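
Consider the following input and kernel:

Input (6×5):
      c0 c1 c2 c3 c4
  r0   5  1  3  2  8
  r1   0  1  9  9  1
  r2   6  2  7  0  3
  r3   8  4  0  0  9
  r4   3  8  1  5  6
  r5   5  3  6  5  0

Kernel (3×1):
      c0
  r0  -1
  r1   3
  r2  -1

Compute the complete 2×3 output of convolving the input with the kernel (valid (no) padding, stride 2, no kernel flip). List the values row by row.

-11 17 -8
15 -8 18

Output[0,0]: The receptive field on the input at this output position is [5 / 0 / 6]. Elementwise product with the kernel and sum: 5·-1 + 0·3 + 6·-1.
Output[0,1]: The receptive field on the input at this output position is [3 / 9 / 7]. Elementwise product with the kernel and sum: 3·-1 + 9·3 + 7·-1.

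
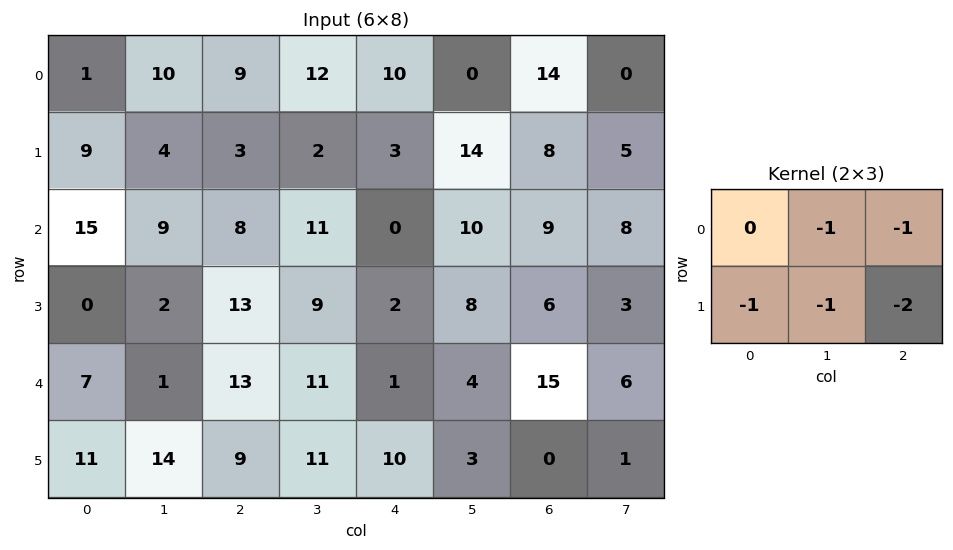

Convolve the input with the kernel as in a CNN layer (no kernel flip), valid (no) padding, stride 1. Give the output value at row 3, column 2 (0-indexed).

-37

The receptive field on the input at this output position is [13 9 2 / 13 11 1]. Elementwise product with the kernel and sum: 9·-1 + 2·-1 + 13·-1 + 11·-1 + 1·-2.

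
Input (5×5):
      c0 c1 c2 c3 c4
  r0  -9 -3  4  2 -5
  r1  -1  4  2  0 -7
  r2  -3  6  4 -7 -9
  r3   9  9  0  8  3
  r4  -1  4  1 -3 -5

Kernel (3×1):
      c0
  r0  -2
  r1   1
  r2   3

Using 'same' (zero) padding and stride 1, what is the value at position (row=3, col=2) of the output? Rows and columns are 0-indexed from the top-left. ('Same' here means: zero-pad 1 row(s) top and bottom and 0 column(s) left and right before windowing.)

-5

The receptive field on the zero-padded input at this output position is [4 / 0 / 1]. Elementwise product with the kernel and sum: 4·-2 + 0·1 + 1·3.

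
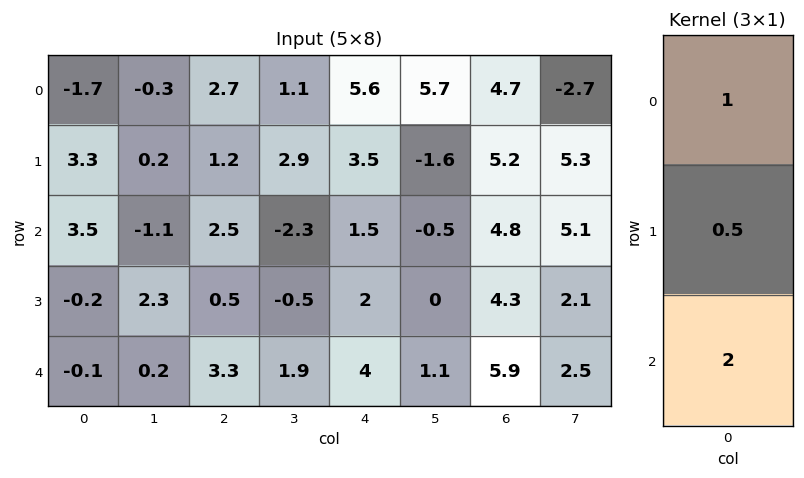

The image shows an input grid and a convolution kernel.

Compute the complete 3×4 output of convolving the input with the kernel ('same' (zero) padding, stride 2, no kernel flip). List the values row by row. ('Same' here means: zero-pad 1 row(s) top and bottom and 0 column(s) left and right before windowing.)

Output[0,0]: The receptive field on the zero-padded input at this output position is [0 / -1.7 / 3.3]. Elementwise product with the kernel and sum: 0·1 + -1.7·0.5 + 3.3·2.

5.75 3.75 9.8 12.75
4.65 3.45 8.25 16.2
-0.25 2.15 4 7.25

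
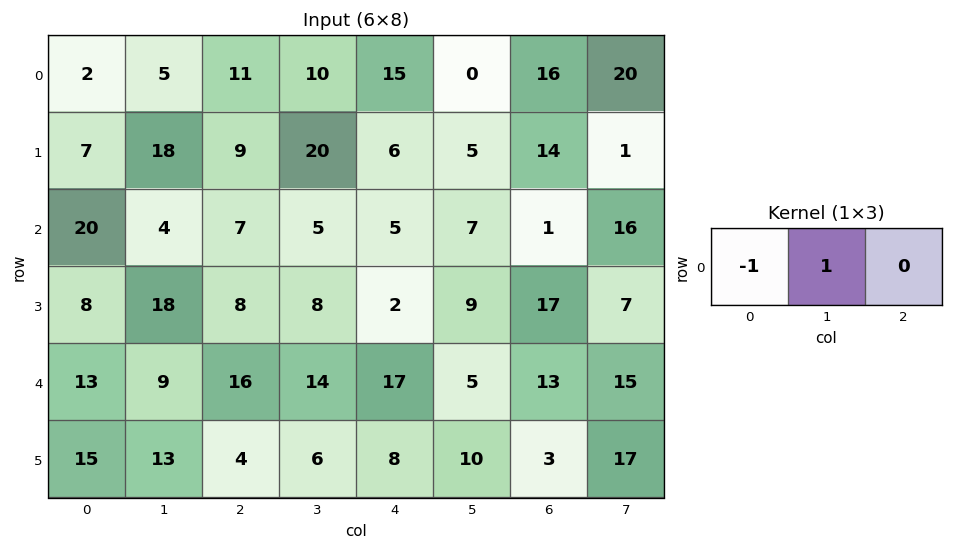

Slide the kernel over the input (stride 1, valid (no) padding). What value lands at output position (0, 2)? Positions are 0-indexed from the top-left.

The receptive field on the input at this output position is [11 10 15]. Elementwise product with the kernel and sum: 11·-1 + 10·1.

-1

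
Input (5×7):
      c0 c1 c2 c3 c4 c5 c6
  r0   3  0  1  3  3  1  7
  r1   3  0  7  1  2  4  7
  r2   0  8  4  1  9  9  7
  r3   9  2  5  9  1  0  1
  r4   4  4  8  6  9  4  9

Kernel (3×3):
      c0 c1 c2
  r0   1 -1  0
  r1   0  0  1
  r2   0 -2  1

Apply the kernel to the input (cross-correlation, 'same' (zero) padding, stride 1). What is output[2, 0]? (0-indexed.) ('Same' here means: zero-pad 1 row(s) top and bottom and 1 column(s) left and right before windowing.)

-11

The receptive field on the zero-padded input at this output position is [0 3 0 / 0 0 8 / 0 9 2]. Elementwise product with the kernel and sum: 0·1 + 3·-1 + 8·1 + 9·-2 + 2·1.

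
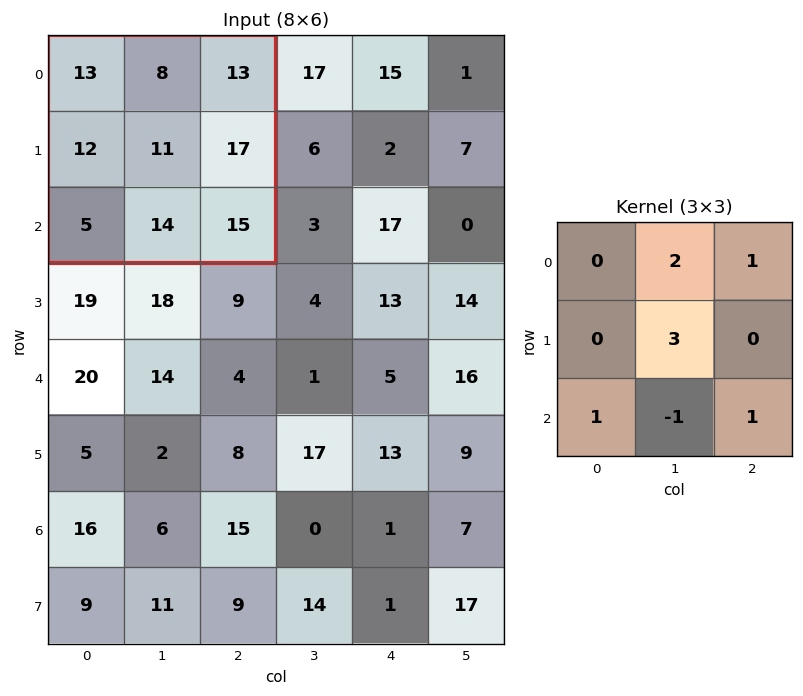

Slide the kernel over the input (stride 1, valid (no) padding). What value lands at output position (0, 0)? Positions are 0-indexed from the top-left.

68

The receptive field on the input at this output position is [13 8 13 / 12 11 17 / 5 14 15]. Elementwise product with the kernel and sum: 8·2 + 13·1 + 11·3 + 5·1 + 14·-1 + 15·1.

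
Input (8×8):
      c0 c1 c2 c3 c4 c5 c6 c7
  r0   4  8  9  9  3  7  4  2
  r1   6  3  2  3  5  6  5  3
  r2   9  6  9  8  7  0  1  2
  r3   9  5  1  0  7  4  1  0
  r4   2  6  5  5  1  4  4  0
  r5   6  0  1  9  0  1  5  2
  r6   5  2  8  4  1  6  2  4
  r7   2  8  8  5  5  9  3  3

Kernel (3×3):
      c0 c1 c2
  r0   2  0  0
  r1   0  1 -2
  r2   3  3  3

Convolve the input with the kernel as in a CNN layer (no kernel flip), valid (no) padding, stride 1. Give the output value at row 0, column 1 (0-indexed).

81

The receptive field on the input at this output position is [8 9 9 / 3 2 3 / 6 9 8]. Elementwise product with the kernel and sum: 8·2 + 2·1 + 3·-2 + 6·3 + 9·3 + 8·3.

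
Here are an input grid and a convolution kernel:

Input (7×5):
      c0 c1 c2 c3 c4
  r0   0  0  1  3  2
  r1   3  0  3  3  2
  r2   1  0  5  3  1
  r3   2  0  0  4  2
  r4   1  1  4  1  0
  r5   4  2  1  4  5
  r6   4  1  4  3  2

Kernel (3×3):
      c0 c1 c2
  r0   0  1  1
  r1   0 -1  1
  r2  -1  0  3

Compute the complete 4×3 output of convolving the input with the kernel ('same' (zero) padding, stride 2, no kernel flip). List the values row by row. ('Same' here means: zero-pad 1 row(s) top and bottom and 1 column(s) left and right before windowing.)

Output[0,0]: The receptive field on the zero-padded input at this output position is [0 0 0 / 0 0 0 / 0 3 0]. Elementwise product with the kernel and sum: 0·1 + 0·1 + 0·-1 + 0·1 + 0·-1 + 0·3.
Output[0,1]: The receptive field on the zero-padded input at this output position is [0 0 0 / 0 1 3 / 0 3 3]. Elementwise product with the kernel and sum: 0·1 + 0·1 + 1·-1 + 3·1 + 0·-1 + 3·3.

0 11 -5
2 16 -3
8 11 -2
3 4 3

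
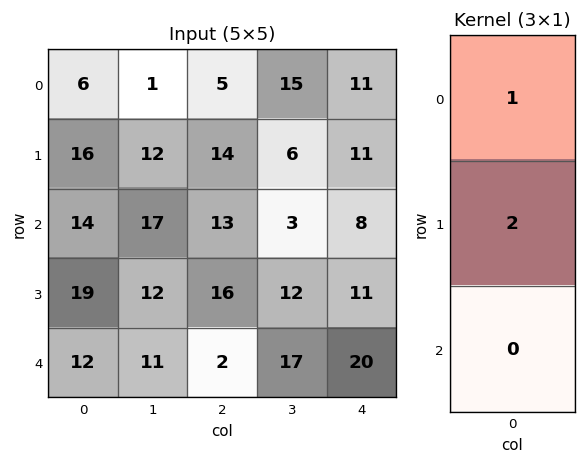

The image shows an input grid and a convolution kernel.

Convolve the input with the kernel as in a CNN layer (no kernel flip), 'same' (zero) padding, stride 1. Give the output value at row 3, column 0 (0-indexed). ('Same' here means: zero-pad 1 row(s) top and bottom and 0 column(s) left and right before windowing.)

The receptive field on the zero-padded input at this output position is [14 / 19 / 12]. Elementwise product with the kernel and sum: 14·1 + 19·2.

52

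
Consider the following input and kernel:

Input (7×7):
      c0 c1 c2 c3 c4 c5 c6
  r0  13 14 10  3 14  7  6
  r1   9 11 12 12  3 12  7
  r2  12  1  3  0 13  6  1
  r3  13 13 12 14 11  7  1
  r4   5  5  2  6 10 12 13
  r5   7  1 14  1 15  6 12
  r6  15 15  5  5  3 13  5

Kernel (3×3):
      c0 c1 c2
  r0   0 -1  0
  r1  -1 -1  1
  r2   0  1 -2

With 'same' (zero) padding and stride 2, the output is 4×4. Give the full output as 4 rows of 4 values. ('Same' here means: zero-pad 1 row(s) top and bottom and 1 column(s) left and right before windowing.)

Output[0,0]: The receptive field on the zero-padded input at this output position is [0 0 0 / 0 13 14 / 0 9 11]. Elementwise product with the kernel and sum: 0·-1 + 0·-1 + 13·-1 + 14·1 + 9·1 + 11·-2.
Output[0,1]: The receptive field on the zero-padded input at this output position is [0 0 0 / 14 10 3 / 11 12 12]. Elementwise product with the kernel and sum: 0·-1 + 14·-1 + 10·-1 + 3·1 + 12·1 + 12·-2.

-12 -33 -31 -6
-33 -32 -13 -13
-8 -1 -12 -14
-7 -29 -10 -30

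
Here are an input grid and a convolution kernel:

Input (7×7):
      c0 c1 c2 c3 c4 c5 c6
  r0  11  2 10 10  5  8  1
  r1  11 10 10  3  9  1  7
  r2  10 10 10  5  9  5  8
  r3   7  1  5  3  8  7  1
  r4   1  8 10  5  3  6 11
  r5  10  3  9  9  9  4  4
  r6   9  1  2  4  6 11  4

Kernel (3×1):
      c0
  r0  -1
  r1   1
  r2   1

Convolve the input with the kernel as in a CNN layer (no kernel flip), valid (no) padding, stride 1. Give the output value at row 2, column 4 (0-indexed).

The receptive field on the input at this output position is [9 / 8 / 3]. Elementwise product with the kernel and sum: 9·-1 + 8·1 + 3·1.

2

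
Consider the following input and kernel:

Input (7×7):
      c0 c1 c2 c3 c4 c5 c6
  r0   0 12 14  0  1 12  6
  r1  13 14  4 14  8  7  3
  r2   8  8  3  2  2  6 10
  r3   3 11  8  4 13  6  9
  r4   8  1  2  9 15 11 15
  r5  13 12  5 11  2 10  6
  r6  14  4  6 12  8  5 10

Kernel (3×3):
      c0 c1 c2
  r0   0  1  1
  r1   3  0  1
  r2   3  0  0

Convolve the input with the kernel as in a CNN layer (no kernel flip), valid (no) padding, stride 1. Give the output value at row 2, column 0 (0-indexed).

The receptive field on the input at this output position is [8 8 3 / 3 11 8 / 8 1 2]. Elementwise product with the kernel and sum: 8·1 + 3·1 + 3·3 + 8·1 + 8·3.

52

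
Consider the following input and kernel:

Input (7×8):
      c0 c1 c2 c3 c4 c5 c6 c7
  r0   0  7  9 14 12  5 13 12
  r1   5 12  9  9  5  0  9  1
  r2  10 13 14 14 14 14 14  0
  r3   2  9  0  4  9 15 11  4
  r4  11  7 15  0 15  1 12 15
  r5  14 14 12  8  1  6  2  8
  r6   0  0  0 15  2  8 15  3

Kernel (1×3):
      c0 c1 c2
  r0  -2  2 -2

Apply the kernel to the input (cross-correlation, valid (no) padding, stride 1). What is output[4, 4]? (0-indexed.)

-52

The receptive field on the input at this output position is [15 1 12]. Elementwise product with the kernel and sum: 15·-2 + 1·2 + 12·-2.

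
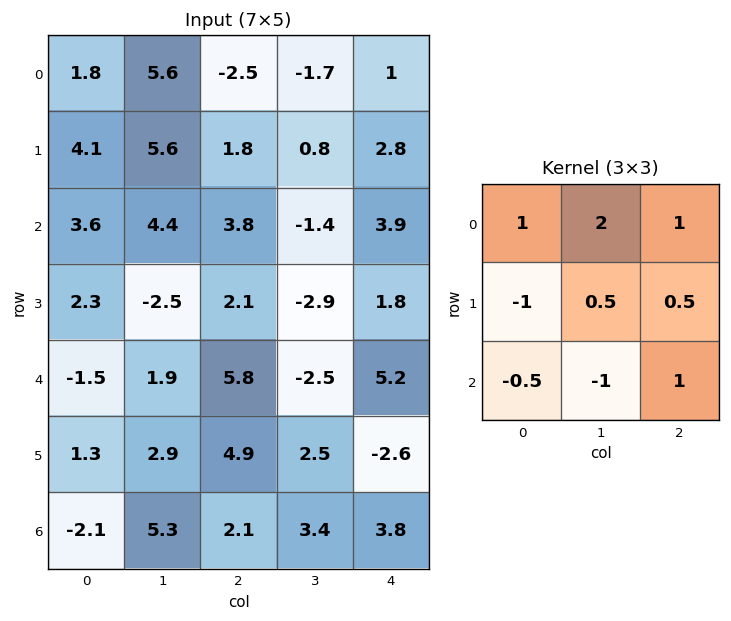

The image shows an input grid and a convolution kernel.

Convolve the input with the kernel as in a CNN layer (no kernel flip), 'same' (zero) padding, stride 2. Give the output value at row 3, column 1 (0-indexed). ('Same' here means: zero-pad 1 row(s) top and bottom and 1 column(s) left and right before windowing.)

The receptive field on the zero-padded input at this output position is [2.9 4.9 2.5 / 5.3 2.1 3.4 / 0 0 0]. Elementwise product with the kernel and sum: 2.9·1 + 4.9·2 + 2.5·1 + 5.3·-1 + 2.1·0.5 + 3.4·0.5 + 0·-0.5 + 0·-1 + 0·1.

12.65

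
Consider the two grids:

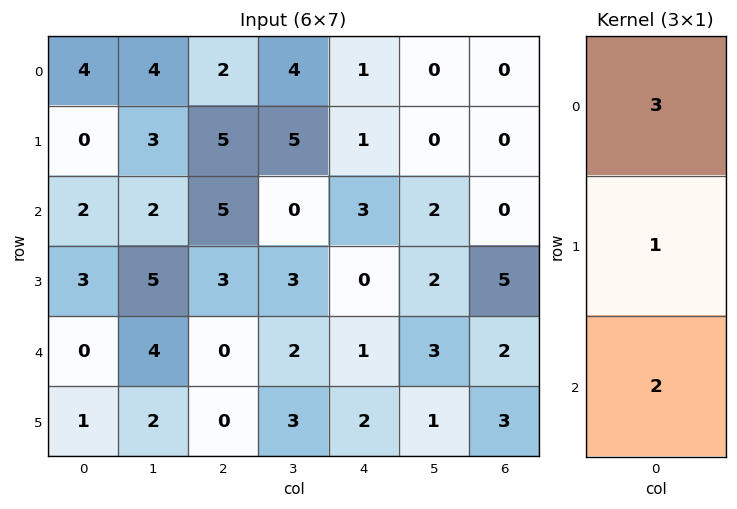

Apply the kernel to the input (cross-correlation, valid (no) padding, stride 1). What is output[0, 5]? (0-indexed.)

The receptive field on the input at this output position is [0 / 0 / 2]. Elementwise product with the kernel and sum: 0·3 + 0·1 + 2·2.

4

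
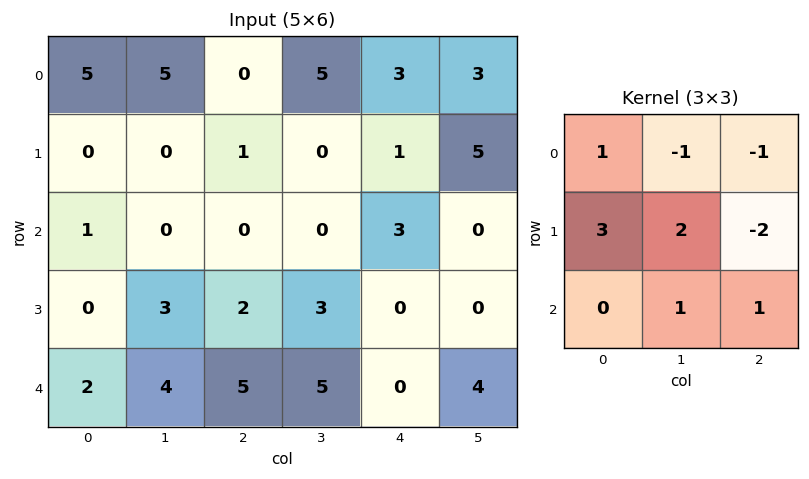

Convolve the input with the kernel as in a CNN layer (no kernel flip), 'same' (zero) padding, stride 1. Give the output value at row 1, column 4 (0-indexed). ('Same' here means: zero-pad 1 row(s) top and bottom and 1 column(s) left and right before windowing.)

-6

The receptive field on the zero-padded input at this output position is [5 3 3 / 0 1 5 / 0 3 0]. Elementwise product with the kernel and sum: 5·1 + 3·-1 + 3·-1 + 0·3 + 1·2 + 5·-2 + 3·1 + 0·1.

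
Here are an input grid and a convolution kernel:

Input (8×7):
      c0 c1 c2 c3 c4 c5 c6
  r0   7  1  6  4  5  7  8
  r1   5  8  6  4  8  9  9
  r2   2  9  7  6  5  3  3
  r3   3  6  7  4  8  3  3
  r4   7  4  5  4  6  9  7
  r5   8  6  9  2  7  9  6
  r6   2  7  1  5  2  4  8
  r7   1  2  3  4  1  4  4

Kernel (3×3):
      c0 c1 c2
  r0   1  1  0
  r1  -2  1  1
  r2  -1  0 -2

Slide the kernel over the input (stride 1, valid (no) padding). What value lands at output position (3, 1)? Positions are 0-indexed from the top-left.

4

The receptive field on the input at this output position is [6 7 4 / 4 5 4 / 6 9 2]. Elementwise product with the kernel and sum: 6·1 + 7·1 + 4·-2 + 5·1 + 4·1 + 6·-1 + 2·-2.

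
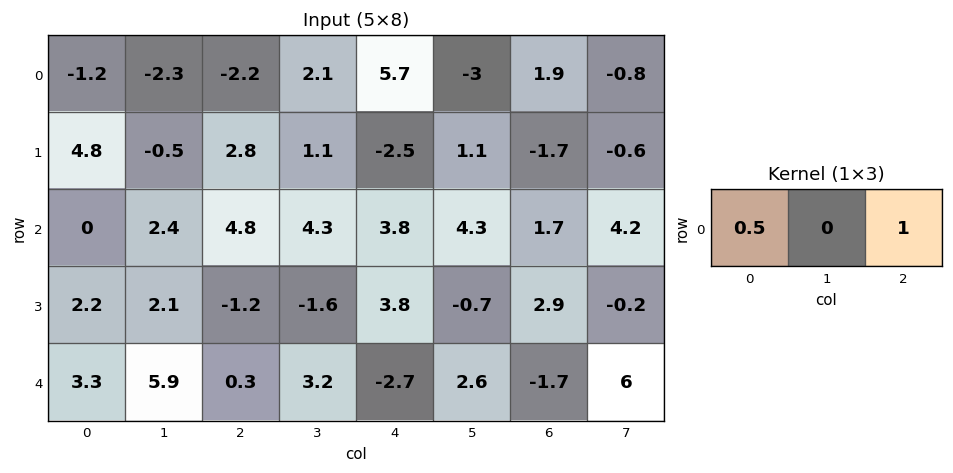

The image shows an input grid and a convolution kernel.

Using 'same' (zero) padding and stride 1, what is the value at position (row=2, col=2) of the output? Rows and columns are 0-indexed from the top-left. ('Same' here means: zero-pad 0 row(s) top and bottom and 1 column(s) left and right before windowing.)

The receptive field on the zero-padded input at this output position is [2.4 4.8 4.3]. Elementwise product with the kernel and sum: 2.4·0.5 + 4.3·1.

5.5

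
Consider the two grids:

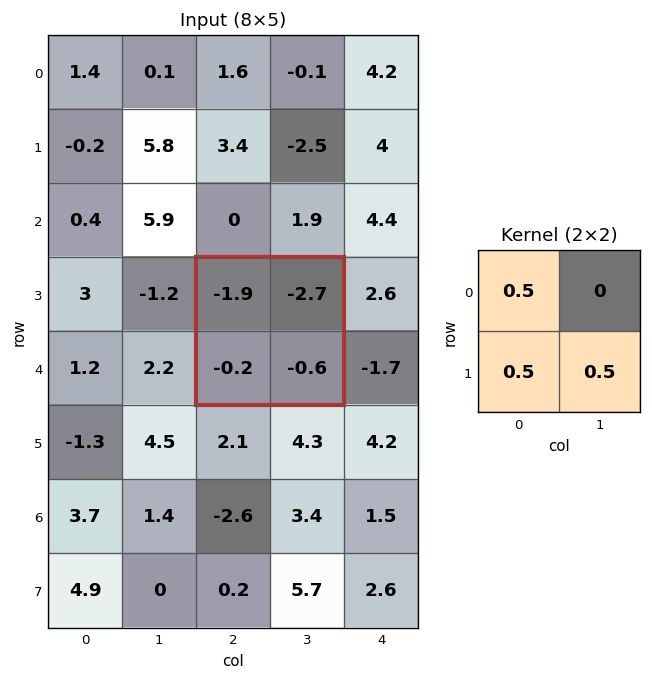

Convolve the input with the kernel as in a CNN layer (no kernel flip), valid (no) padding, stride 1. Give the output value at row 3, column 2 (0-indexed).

The receptive field on the input at this output position is [-1.9 -2.7 / -0.2 -0.6]. Elementwise product with the kernel and sum: -1.9·0.5 + -0.2·0.5 + -0.6·0.5.

-1.35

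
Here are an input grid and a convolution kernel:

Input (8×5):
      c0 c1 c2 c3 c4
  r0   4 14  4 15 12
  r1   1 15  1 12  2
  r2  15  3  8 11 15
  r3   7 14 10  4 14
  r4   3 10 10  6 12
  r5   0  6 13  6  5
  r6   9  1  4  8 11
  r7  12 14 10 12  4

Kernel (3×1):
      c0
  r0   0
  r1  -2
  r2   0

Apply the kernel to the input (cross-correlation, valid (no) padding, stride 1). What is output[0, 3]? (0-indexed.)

The receptive field on the input at this output position is [15 / 12 / 11]. Elementwise product with the kernel and sum: 12·-2.

-24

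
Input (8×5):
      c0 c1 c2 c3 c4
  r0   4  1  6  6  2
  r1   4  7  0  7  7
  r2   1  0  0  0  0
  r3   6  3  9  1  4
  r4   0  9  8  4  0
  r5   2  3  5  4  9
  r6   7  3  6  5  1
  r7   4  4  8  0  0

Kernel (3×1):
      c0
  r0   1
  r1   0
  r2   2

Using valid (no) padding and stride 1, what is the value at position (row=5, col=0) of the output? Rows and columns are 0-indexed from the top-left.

The receptive field on the input at this output position is [2 / 7 / 4]. Elementwise product with the kernel and sum: 2·1 + 4·2.

10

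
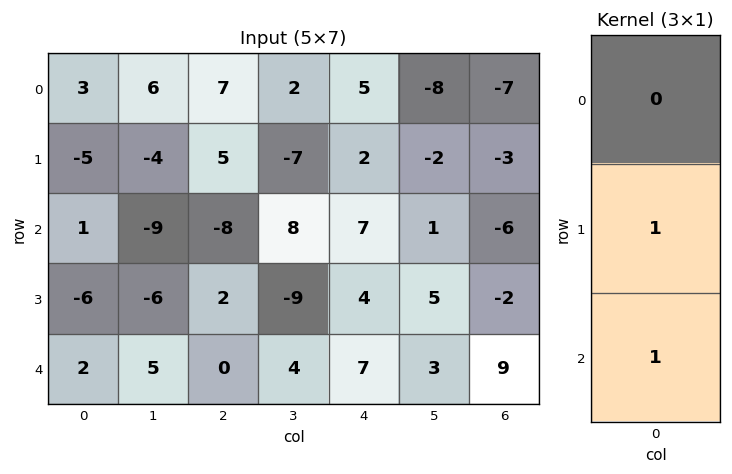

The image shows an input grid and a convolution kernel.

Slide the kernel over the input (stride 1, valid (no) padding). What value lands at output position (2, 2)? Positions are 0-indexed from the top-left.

The receptive field on the input at this output position is [-8 / 2 / 0]. Elementwise product with the kernel and sum: 2·1 + 0·1.

2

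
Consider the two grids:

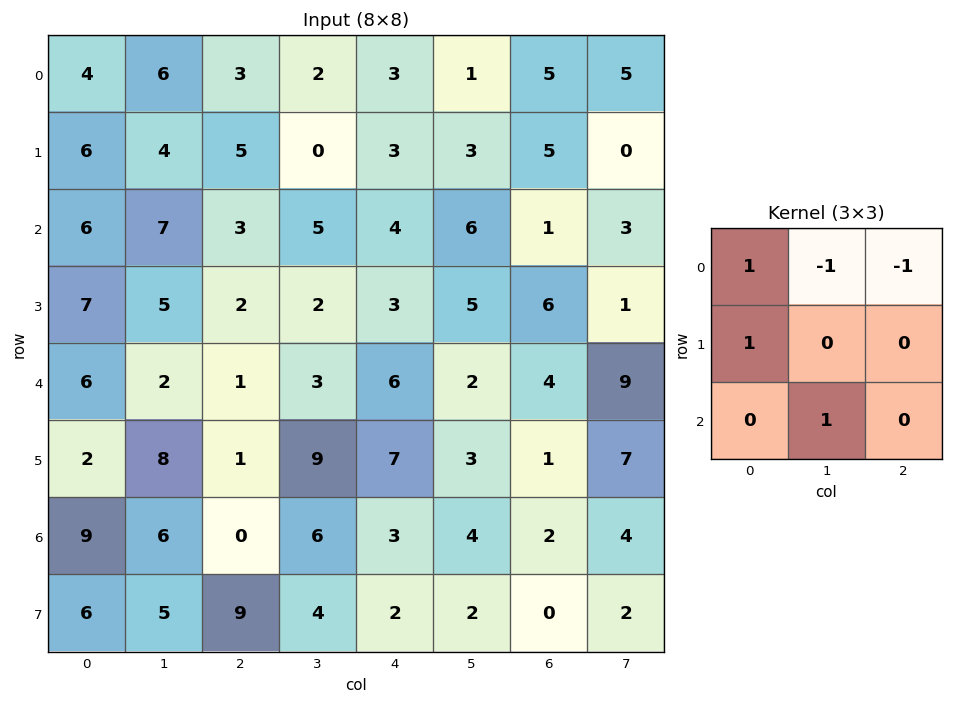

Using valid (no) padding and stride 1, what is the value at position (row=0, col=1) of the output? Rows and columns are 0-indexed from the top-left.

The receptive field on the input at this output position is [6 3 2 / 4 5 0 / 7 3 5]. Elementwise product with the kernel and sum: 6·1 + 3·-1 + 2·-1 + 4·1 + 3·1.

8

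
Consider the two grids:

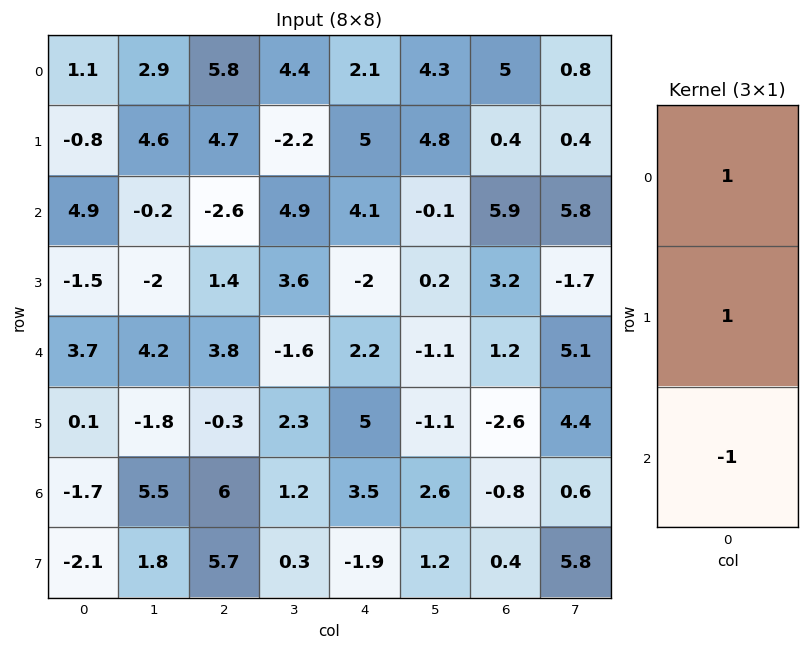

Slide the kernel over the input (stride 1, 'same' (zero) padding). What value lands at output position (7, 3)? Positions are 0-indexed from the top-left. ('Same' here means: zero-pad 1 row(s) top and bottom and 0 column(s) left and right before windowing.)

1.5

The receptive field on the zero-padded input at this output position is [1.2 / 0.3 / 0]. Elementwise product with the kernel and sum: 1.2·1 + 0.3·1 + 0·-1.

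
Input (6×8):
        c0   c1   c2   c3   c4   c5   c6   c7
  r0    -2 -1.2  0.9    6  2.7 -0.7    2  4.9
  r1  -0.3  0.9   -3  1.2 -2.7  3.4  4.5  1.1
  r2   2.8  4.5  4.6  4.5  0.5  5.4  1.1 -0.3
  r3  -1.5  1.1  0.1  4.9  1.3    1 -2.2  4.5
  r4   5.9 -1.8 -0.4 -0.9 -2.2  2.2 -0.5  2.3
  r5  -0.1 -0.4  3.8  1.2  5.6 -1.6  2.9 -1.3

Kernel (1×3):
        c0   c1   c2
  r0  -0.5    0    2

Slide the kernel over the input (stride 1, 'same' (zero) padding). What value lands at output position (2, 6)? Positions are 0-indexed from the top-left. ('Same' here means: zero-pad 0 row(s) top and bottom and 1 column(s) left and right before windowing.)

The receptive field on the zero-padded input at this output position is [5.4 1.1 -0.3]. Elementwise product with the kernel and sum: 5.4·-0.5 + -0.3·2.

-3.3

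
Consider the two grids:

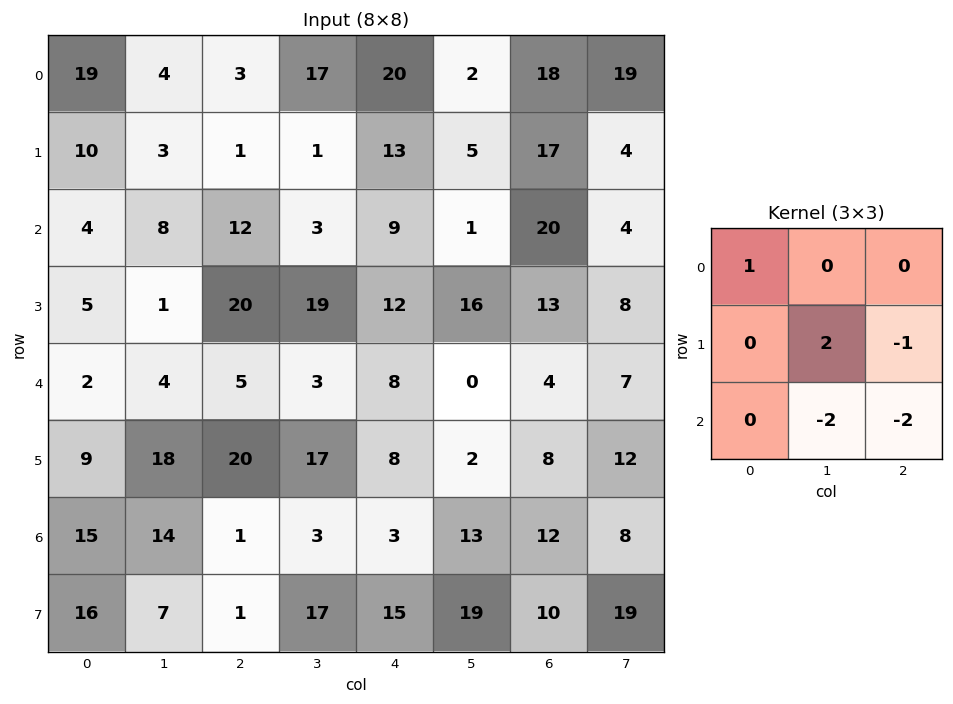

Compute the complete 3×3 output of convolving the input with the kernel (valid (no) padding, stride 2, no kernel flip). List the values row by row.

-16 -32 -29
-32 16 20
-12 19 -46

Output[0,0]: The receptive field on the input at this output position is [19 4 3 / 10 3 1 / 4 8 12]. Elementwise product with the kernel and sum: 19·1 + 3·2 + 1·-1 + 8·-2 + 12·-2.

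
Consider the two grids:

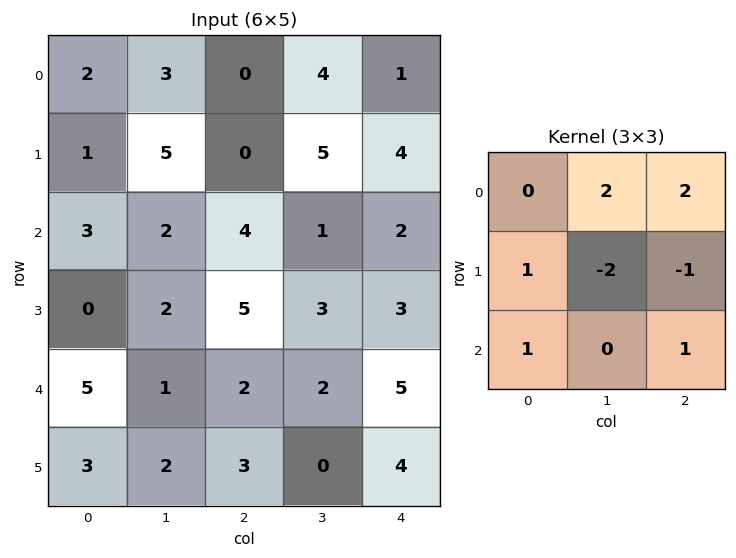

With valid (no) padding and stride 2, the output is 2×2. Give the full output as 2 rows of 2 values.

4 2
10 9

Output[0,0]: The receptive field on the input at this output position is [2 3 0 / 1 5 0 / 3 2 4]. Elementwise product with the kernel and sum: 3·2 + 0·2 + 1·1 + 5·-2 + 0·-1 + 3·1 + 4·1.
Output[0,1]: The receptive field on the input at this output position is [0 4 1 / 0 5 4 / 4 1 2]. Elementwise product with the kernel and sum: 4·2 + 1·2 + 0·1 + 5·-2 + 4·-1 + 4·1 + 2·1.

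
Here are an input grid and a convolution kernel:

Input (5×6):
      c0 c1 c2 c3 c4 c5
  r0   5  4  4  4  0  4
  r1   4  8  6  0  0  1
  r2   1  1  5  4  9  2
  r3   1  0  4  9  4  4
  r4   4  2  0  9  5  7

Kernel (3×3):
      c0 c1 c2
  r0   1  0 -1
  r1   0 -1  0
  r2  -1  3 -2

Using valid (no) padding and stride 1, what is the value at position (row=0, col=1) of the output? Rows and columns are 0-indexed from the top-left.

0

The receptive field on the input at this output position is [4 4 4 / 8 6 0 / 1 5 4]. Elementwise product with the kernel and sum: 4·1 + 4·-1 + 6·-1 + 1·-1 + 5·3 + 4·-2.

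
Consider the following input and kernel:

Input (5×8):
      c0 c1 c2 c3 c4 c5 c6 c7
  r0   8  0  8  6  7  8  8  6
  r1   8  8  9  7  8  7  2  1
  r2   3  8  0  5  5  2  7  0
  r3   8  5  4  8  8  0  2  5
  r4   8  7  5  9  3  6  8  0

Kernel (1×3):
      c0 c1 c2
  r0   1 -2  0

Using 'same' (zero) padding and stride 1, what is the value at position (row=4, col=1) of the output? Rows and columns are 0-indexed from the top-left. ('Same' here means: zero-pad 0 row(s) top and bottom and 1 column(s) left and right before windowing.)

The receptive field on the zero-padded input at this output position is [8 7 5]. Elementwise product with the kernel and sum: 8·1 + 7·-2.

-6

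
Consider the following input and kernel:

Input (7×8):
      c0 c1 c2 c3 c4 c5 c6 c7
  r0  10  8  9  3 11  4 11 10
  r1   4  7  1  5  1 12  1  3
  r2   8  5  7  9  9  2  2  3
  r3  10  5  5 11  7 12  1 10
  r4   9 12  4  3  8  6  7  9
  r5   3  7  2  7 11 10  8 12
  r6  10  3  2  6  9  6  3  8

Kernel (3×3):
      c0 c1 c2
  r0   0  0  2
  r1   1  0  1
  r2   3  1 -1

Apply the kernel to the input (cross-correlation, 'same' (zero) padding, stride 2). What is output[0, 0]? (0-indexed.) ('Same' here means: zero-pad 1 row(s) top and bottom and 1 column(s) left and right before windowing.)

The receptive field on the zero-padded input at this output position is [0 0 0 / 0 10 8 / 0 4 7]. Elementwise product with the kernel and sum: 0·2 + 0·1 + 8·1 + 0·3 + 4·1 + 7·-1.

5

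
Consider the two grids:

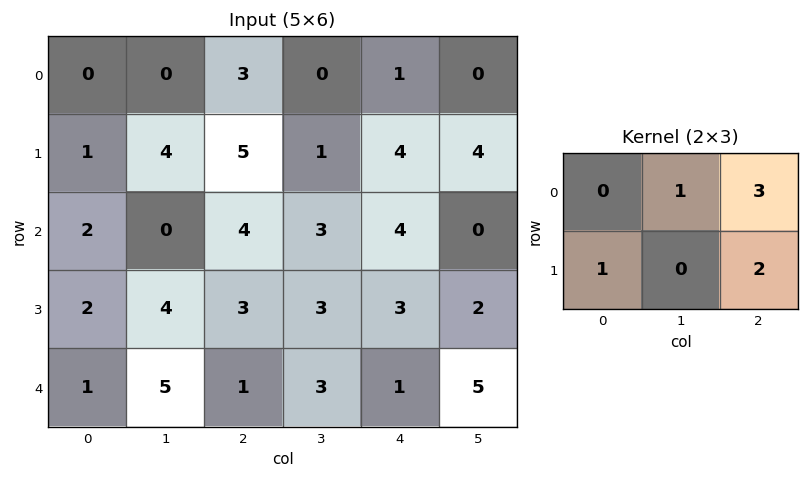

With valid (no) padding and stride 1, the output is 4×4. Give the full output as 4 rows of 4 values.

20 9 16 10
29 14 25 19
20 23 24 11
16 23 15 22

Output[0,0]: The receptive field on the input at this output position is [0 0 3 / 1 4 5]. Elementwise product with the kernel and sum: 0·1 + 3·3 + 1·1 + 5·2.
Output[0,1]: The receptive field on the input at this output position is [0 3 0 / 4 5 1]. Elementwise product with the kernel and sum: 3·1 + 0·3 + 4·1 + 1·2.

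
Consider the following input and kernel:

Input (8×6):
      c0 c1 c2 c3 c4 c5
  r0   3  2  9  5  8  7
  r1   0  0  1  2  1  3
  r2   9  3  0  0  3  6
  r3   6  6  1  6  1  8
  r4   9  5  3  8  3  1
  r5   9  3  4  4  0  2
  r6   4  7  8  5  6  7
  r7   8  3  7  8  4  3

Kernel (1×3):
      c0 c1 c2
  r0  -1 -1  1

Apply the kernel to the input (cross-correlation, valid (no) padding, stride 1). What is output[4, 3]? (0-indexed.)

The receptive field on the input at this output position is [8 3 1]. Elementwise product with the kernel and sum: 8·-1 + 3·-1 + 1·1.

-10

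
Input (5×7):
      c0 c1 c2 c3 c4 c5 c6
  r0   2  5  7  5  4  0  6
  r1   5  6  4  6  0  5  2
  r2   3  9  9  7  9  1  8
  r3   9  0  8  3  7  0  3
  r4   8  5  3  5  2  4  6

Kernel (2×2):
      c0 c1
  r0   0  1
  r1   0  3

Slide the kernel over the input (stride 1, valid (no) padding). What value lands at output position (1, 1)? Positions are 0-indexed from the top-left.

31

The receptive field on the input at this output position is [6 4 / 9 9]. Elementwise product with the kernel and sum: 4·1 + 9·3.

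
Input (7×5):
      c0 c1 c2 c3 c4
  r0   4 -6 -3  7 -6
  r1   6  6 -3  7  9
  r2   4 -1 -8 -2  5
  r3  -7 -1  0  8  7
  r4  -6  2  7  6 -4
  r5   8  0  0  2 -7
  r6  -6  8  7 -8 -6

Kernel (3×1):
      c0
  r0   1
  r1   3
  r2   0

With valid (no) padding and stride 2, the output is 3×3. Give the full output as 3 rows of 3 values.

22 -12 21
-17 -8 26
18 7 -25

Output[0,0]: The receptive field on the input at this output position is [4 / 6 / 4]. Elementwise product with the kernel and sum: 4·1 + 6·3.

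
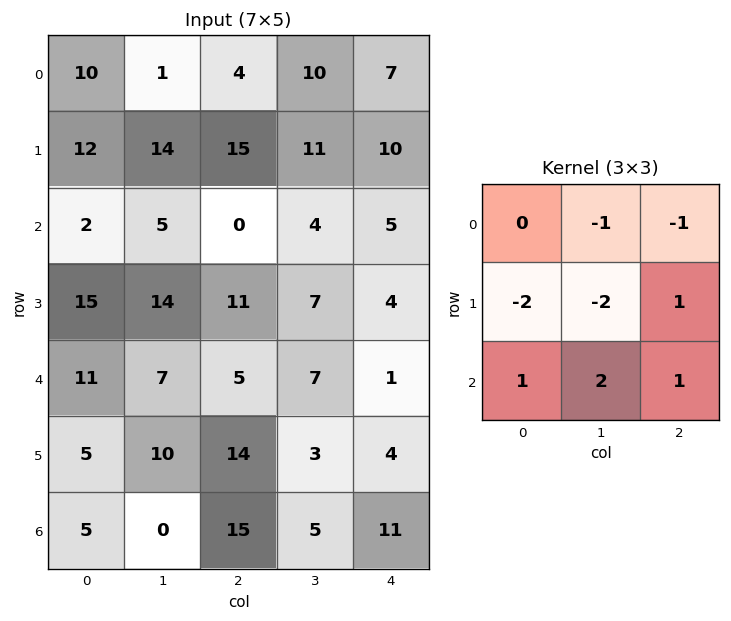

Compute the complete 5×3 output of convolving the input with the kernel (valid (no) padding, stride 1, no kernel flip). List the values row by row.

-30 -52 -46
11 11 5
-22 -23 -21
-17 6 -10
-8 -22 -2

Output[0,0]: The receptive field on the input at this output position is [10 1 4 / 12 14 15 / 2 5 0]. Elementwise product with the kernel and sum: 1·-1 + 4·-1 + 12·-2 + 14·-2 + 15·1 + 2·1 + 5·2 + 0·1.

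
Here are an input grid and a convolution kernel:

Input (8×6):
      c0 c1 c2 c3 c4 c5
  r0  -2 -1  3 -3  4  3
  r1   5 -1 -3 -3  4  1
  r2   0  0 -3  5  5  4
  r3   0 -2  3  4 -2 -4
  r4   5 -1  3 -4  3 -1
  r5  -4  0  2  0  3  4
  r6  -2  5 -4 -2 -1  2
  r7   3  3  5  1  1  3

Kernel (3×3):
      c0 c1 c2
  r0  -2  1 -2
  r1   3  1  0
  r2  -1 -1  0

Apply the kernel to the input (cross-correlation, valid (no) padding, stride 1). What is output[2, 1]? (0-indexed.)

-18

The receptive field on the input at this output position is [0 -3 5 / -2 3 4 / -1 3 -4]. Elementwise product with the kernel and sum: 0·-2 + -3·1 + 5·-2 + -2·3 + 3·1 + -1·-1 + 3·-1.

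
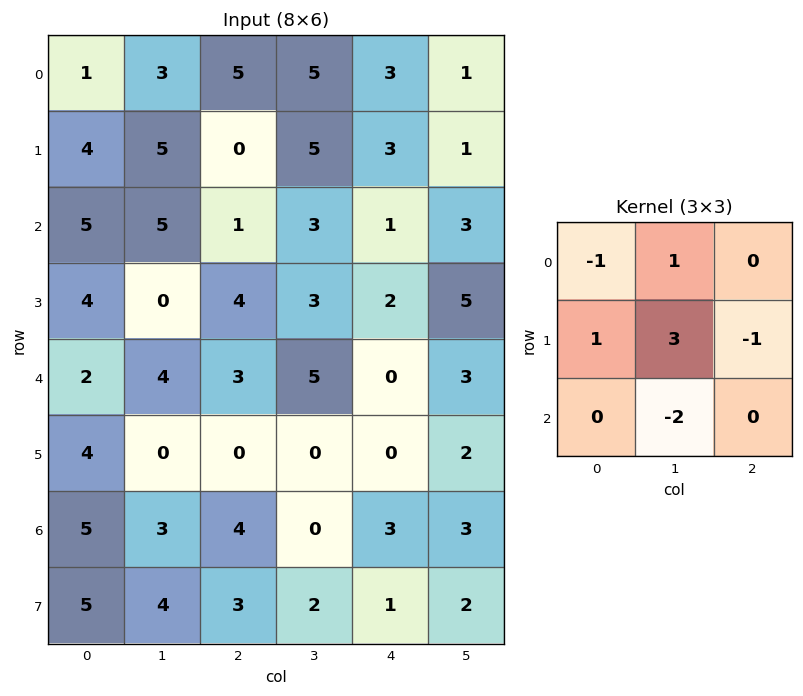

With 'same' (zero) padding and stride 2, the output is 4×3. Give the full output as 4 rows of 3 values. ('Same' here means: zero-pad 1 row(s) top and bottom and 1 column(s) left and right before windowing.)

-8 13 7
6 -8 -3
-2 12 1
6 9 4

Output[0,0]: The receptive field on the zero-padded input at this output position is [0 0 0 / 0 1 3 / 0 4 5]. Elementwise product with the kernel and sum: 0·-1 + 0·1 + 0·1 + 1·3 + 3·-1 + 4·-2.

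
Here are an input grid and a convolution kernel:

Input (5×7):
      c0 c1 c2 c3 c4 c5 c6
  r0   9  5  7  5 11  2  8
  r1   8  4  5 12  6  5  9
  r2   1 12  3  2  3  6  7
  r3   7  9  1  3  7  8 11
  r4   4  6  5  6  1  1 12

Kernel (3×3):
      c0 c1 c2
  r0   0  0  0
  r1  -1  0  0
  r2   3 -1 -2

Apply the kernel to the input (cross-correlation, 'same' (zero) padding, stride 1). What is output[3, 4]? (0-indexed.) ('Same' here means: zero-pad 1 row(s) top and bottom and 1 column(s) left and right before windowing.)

12

The receptive field on the zero-padded input at this output position is [2 3 6 / 3 7 8 / 6 1 1]. Elementwise product with the kernel and sum: 3·-1 + 6·3 + 1·-1 + 1·-2.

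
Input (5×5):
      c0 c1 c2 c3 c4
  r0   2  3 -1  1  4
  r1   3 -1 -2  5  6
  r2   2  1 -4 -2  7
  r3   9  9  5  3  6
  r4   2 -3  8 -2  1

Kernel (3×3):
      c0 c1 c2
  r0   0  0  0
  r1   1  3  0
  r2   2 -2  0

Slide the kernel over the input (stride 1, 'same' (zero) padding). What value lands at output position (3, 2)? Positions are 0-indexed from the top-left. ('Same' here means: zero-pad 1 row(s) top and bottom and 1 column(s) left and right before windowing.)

2

The receptive field on the zero-padded input at this output position is [1 -4 -2 / 9 5 3 / -3 8 -2]. Elementwise product with the kernel and sum: 9·1 + 5·3 + -3·2 + 8·-2.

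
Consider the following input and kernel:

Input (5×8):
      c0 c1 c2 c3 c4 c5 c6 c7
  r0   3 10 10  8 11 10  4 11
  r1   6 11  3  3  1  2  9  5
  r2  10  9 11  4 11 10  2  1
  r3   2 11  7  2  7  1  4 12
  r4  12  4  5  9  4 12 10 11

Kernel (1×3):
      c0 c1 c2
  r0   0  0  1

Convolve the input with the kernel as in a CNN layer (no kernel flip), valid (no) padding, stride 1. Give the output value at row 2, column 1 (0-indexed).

The receptive field on the input at this output position is [9 11 4]. Elementwise product with the kernel and sum: 4·1.

4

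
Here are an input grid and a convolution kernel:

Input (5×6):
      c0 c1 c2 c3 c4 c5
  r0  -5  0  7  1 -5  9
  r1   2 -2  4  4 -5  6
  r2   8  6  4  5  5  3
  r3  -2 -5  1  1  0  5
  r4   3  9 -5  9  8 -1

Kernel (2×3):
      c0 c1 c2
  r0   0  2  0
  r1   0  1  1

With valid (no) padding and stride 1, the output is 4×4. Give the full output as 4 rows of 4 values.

Output[0,0]: The receptive field on the input at this output position is [-5 0 7 / 2 -2 4]. Elementwise product with the kernel and sum: 0·2 + -2·1 + 4·1.

2 22 1 -9
6 17 18 -2
8 10 11 15
-6 6 19 7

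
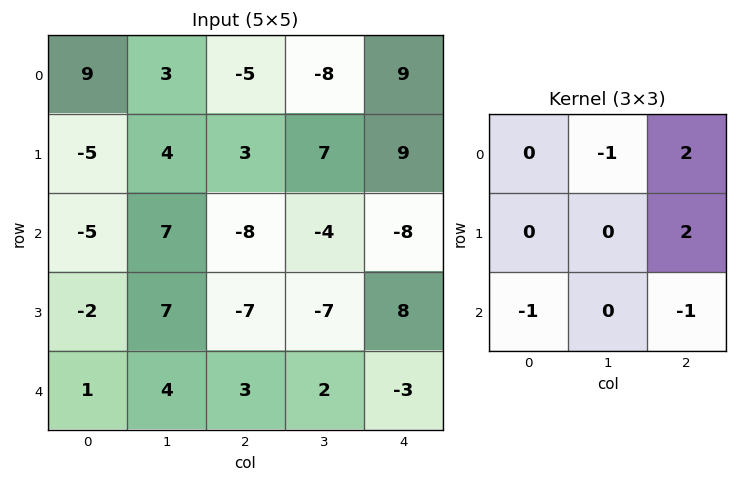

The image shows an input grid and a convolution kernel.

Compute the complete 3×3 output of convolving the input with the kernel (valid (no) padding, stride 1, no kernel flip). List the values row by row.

Output[0,0]: The receptive field on the input at this output position is [9 3 -5 / -5 4 3 / -5 7 -8]. Elementwise product with the kernel and sum: 3·-1 + -5·2 + 3·2 + -5·-1 + -8·-1.

6 0 60
-5 3 -6
-41 -20 4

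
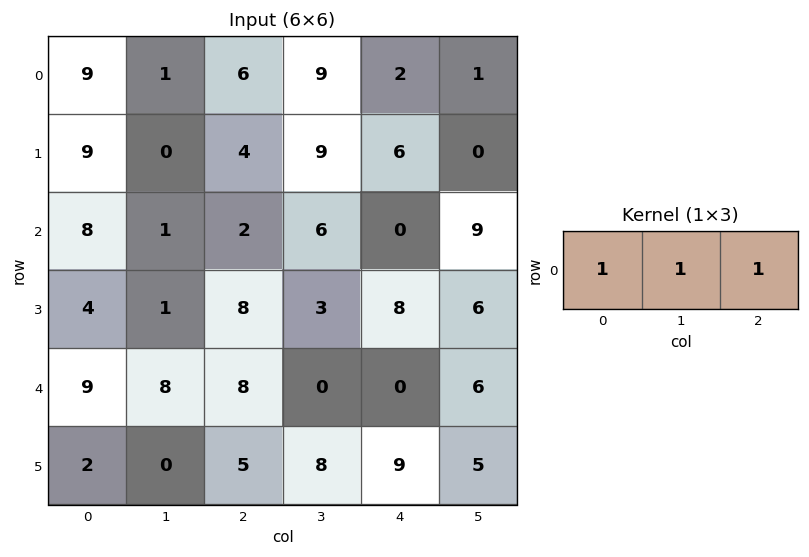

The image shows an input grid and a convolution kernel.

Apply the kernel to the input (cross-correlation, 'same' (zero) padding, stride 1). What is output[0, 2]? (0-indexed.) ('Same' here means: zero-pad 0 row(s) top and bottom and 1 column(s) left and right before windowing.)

16

The receptive field on the zero-padded input at this output position is [1 6 9]. Elementwise product with the kernel and sum: 1·1 + 6·1 + 9·1.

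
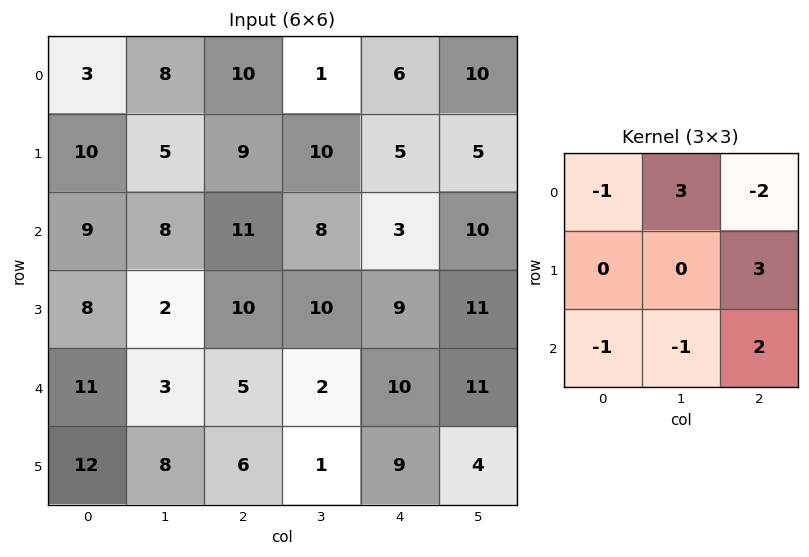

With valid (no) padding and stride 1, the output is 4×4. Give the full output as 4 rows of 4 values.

33 47 -17 21
30 34 18 28
19 35 47 24
-15 2 43 26

Output[0,0]: The receptive field on the input at this output position is [3 8 10 / 10 5 9 / 9 8 11]. Elementwise product with the kernel and sum: 3·-1 + 8·3 + 10·-2 + 9·3 + 9·-1 + 8·-1 + 11·2.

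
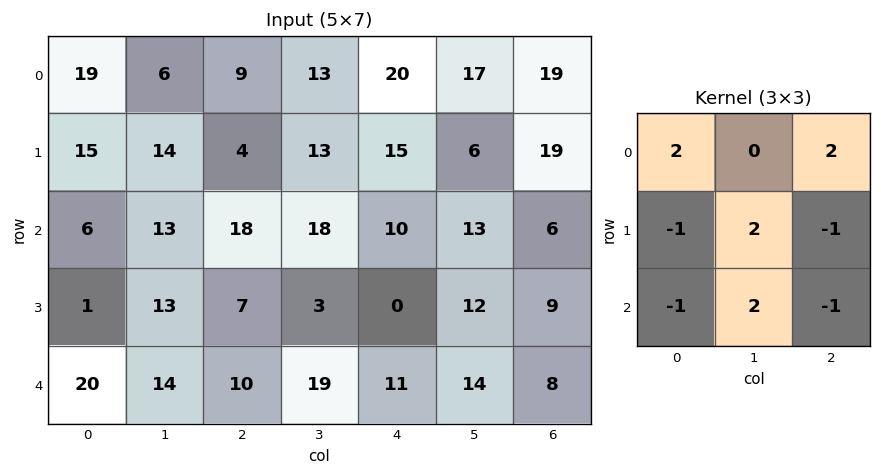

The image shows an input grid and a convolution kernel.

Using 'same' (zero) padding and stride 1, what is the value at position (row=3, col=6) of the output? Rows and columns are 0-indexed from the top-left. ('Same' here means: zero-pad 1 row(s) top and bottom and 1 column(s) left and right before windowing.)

The receptive field on the zero-padded input at this output position is [13 6 0 / 12 9 0 / 14 8 0]. Elementwise product with the kernel and sum: 13·2 + 0·2 + 12·-1 + 9·2 + 0·-1 + 14·-1 + 8·2 + 0·-1.

34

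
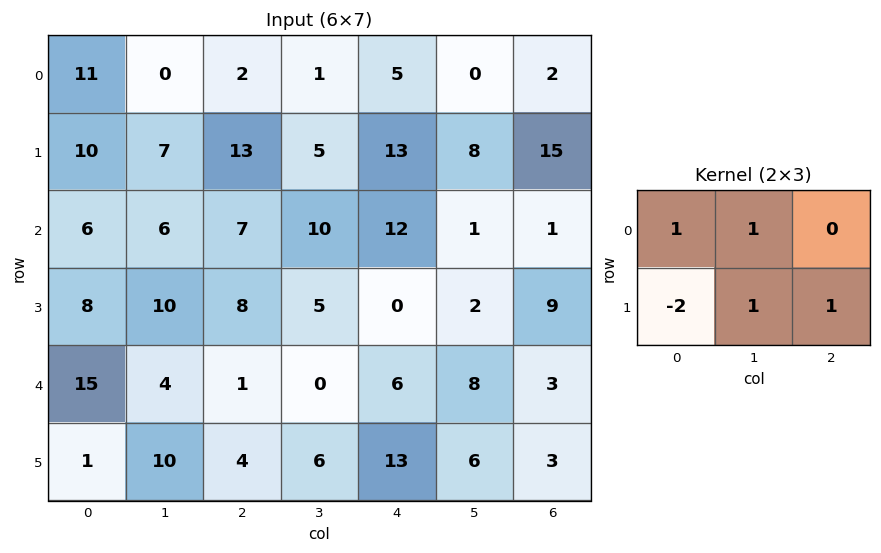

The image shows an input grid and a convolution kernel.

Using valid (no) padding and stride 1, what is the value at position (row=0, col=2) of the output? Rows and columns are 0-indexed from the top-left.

-5

The receptive field on the input at this output position is [2 1 5 / 13 5 13]. Elementwise product with the kernel and sum: 2·1 + 1·1 + 13·-2 + 5·1 + 13·1.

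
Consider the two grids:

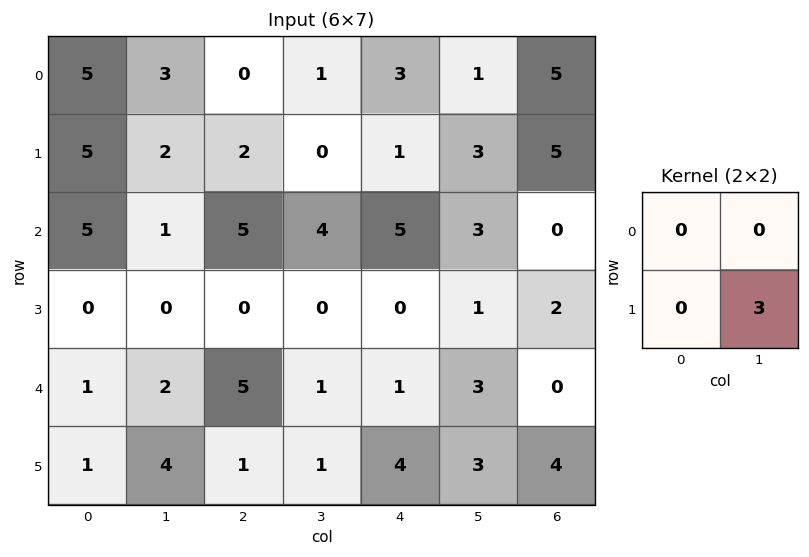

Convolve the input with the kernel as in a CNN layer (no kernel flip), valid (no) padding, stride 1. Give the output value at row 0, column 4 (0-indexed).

The receptive field on the input at this output position is [3 1 / 1 3]. Elementwise product with the kernel and sum: 3·3.

9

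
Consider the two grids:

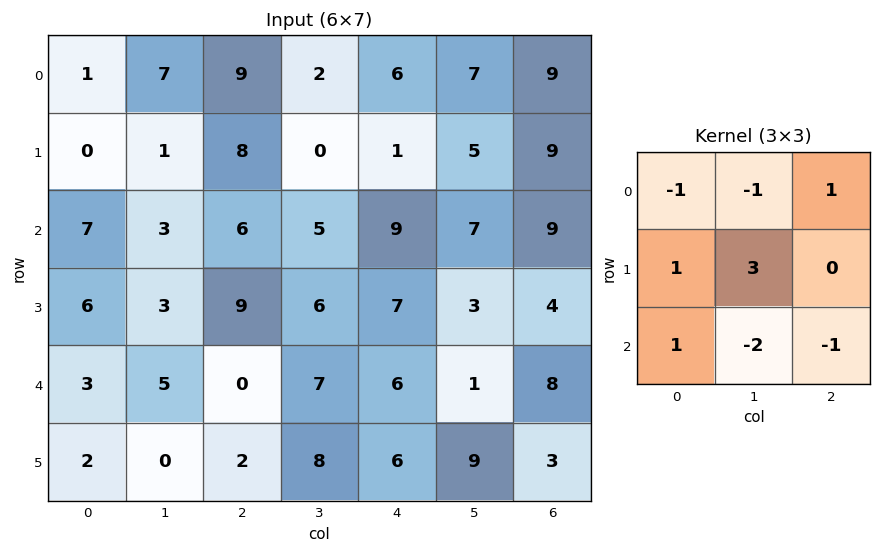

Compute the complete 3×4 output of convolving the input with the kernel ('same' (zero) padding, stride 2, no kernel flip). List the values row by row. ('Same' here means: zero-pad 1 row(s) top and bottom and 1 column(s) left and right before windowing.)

Output[0,0]: The receptive field on the zero-padded input at this output position is [0 0 0 / 0 1 7 / 0 0 1]. Elementwise product with the kernel and sum: 0·-1 + 0·-1 + 0·1 + 0·1 + 1·3 + 0·1 + 0·-2 + 1·-1.
Output[0,1]: The receptive field on the zero-padded input at this output position is [0 0 0 / 7 9 2 / 1 8 0]. Elementwise product with the kernel and sum: 0·-1 + 0·-1 + 0·1 + 7·1 + 9·3 + 1·1 + 8·-2 + 0·-1.

2 19 13 21
7 -9 25 15
2 -13 2 21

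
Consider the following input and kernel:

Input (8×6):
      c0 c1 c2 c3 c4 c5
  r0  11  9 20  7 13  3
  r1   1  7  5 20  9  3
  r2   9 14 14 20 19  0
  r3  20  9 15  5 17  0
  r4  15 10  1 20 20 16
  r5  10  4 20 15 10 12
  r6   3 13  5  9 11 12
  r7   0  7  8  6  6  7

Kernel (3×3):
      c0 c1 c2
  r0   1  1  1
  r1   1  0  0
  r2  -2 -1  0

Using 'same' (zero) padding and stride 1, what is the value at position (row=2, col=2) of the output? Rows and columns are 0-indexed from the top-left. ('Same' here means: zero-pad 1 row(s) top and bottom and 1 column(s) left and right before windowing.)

The receptive field on the zero-padded input at this output position is [7 5 20 / 14 14 20 / 9 15 5]. Elementwise product with the kernel and sum: 7·1 + 5·1 + 20·1 + 14·1 + 9·-2 + 15·-1.

13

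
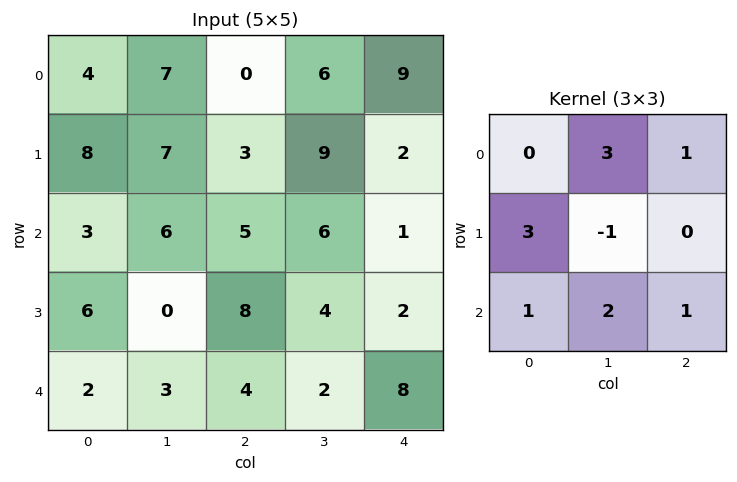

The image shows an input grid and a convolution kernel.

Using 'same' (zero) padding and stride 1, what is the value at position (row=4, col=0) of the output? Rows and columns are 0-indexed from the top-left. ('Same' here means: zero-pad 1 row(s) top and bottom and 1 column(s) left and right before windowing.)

16

The receptive field on the zero-padded input at this output position is [0 6 0 / 0 2 3 / 0 0 0]. Elementwise product with the kernel and sum: 6·3 + 0·1 + 0·3 + 2·-1 + 0·1 + 0·2 + 0·1.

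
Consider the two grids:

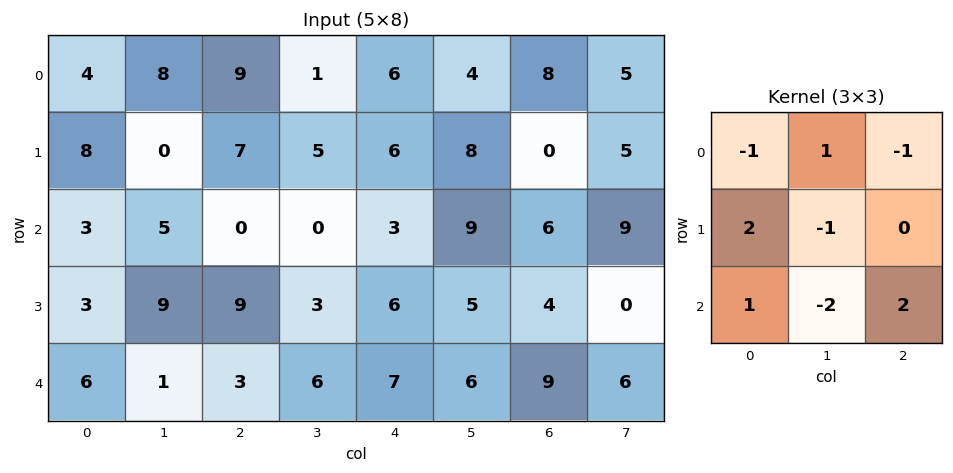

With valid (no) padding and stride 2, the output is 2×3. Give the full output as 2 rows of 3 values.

4 1 -9
9 17 20

Output[0,0]: The receptive field on the input at this output position is [4 8 9 / 8 0 7 / 3 5 0]. Elementwise product with the kernel and sum: 4·-1 + 8·1 + 9·-1 + 8·2 + 0·-1 + 3·1 + 5·-2 + 0·2.
Output[0,1]: The receptive field on the input at this output position is [9 1 6 / 7 5 6 / 0 0 3]. Elementwise product with the kernel and sum: 9·-1 + 1·1 + 6·-1 + 7·2 + 5·-1 + 0·1 + 0·-2 + 3·2.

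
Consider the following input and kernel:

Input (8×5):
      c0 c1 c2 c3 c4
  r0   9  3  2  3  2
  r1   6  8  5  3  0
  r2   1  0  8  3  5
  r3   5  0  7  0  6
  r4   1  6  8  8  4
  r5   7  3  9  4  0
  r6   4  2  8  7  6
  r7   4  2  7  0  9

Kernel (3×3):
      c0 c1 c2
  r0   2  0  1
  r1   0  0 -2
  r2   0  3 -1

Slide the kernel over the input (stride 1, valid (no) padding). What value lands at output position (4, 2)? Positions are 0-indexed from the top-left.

The receptive field on the input at this output position is [8 8 4 / 9 4 0 / 8 7 6]. Elementwise product with the kernel and sum: 8·2 + 4·1 + 0·-2 + 7·3 + 6·-1.

35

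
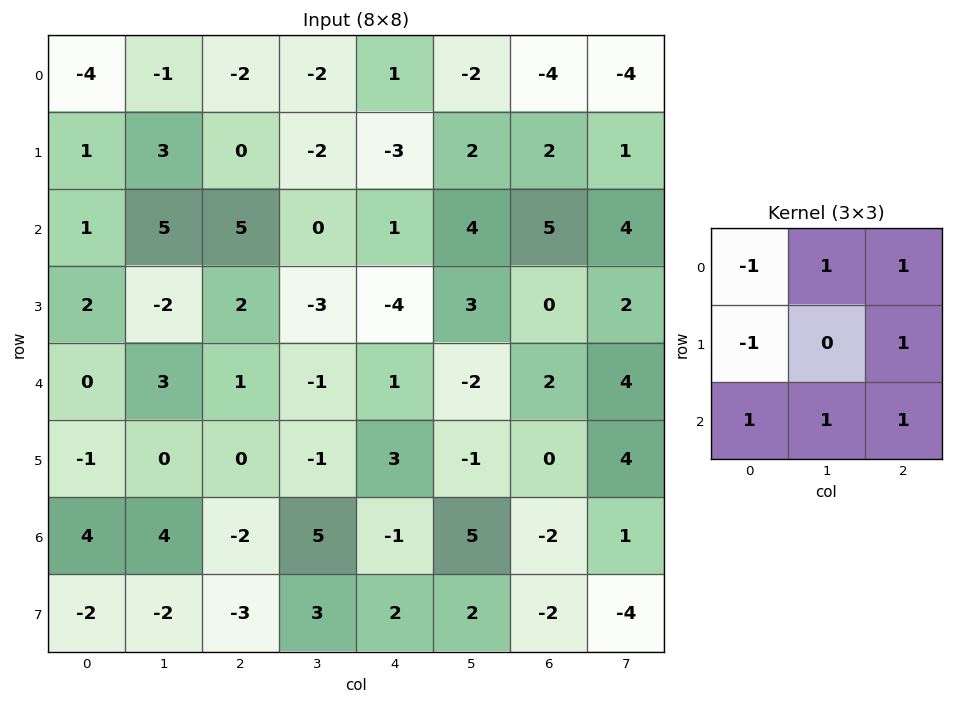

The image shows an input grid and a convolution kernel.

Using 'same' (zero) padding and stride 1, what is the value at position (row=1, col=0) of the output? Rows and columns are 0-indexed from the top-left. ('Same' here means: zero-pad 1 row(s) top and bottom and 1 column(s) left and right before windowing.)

The receptive field on the zero-padded input at this output position is [0 -4 -1 / 0 1 3 / 0 1 5]. Elementwise product with the kernel and sum: 0·-1 + -4·1 + -1·1 + 0·-1 + 3·1 + 0·1 + 1·1 + 5·1.

4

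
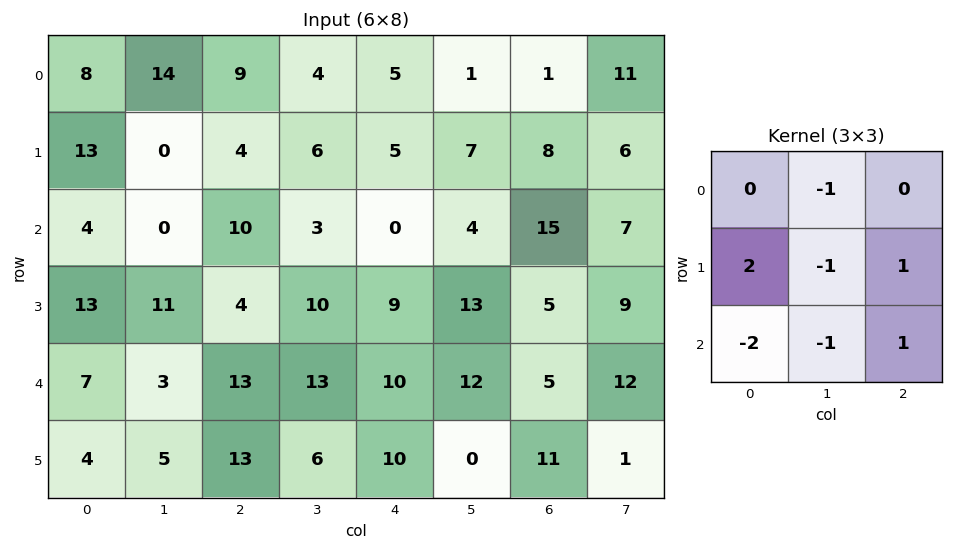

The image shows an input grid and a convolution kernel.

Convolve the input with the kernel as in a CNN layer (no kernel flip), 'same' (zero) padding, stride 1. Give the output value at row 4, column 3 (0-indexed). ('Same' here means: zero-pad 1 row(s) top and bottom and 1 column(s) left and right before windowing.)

The receptive field on the zero-padded input at this output position is [4 10 9 / 13 13 10 / 13 6 10]. Elementwise product with the kernel and sum: 10·-1 + 13·2 + 13·-1 + 10·1 + 13·-2 + 6·-1 + 10·1.

-9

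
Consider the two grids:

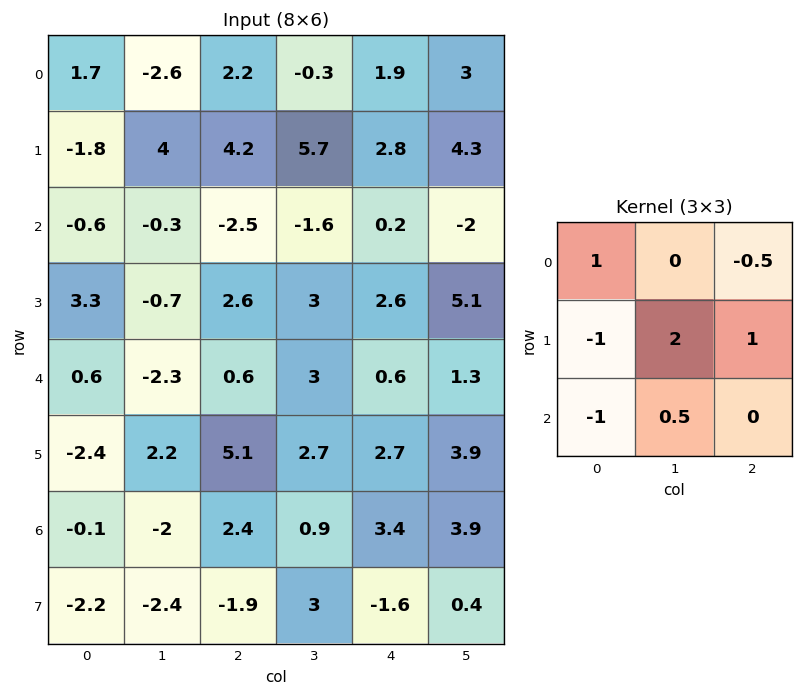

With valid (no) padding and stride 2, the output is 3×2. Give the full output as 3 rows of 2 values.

15.05 12.95
-3.2 4.3
11.3 1.35

Output[0,0]: The receptive field on the input at this output position is [1.7 -2.6 2.2 / -1.8 4 4.2 / -0.6 -0.3 -2.5]. Elementwise product with the kernel and sum: 1.7·1 + 2.2·-0.5 + -1.8·-1 + 4·2 + 4.2·1 + -0.6·-1 + -0.3·0.5.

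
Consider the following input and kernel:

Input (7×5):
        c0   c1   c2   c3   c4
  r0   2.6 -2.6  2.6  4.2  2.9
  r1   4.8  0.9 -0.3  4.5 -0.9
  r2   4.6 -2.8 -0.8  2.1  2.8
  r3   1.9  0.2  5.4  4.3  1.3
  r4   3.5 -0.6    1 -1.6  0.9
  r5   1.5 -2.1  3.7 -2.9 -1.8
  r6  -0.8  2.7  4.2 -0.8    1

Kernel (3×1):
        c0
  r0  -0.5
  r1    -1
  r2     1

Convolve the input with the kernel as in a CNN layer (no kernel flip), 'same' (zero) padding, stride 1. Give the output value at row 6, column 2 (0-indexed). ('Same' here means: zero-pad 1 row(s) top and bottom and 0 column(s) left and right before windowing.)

-6.05

The receptive field on the zero-padded input at this output position is [3.7 / 4.2 / 0]. Elementwise product with the kernel and sum: 3.7·-0.5 + 4.2·-1 + 0·1.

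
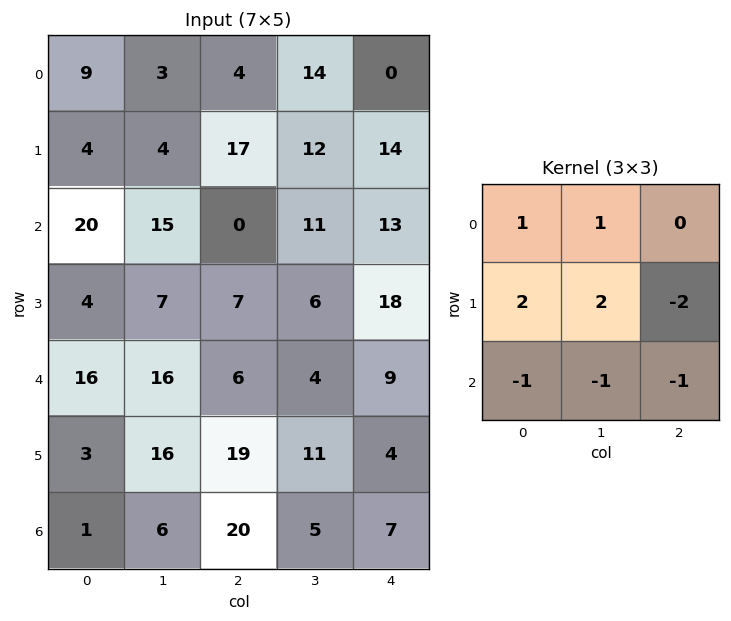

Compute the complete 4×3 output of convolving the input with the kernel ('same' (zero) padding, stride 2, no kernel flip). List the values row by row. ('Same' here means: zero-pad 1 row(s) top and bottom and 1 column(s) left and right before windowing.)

Output[0,0]: The receptive field on the zero-padded input at this output position is [0 0 0 / 0 9 3 / 0 4 4]. Elementwise product with the kernel and sum: 0·1 + 0·1 + 0·2 + 9·2 + 3·-2 + 0·-1 + 4·-1 + 4·-1.
Output[0,1]: The receptive field on the zero-padded input at this output position is [0 0 0 / 3 4 14 / 4 17 12]. Elementwise product with the kernel and sum: 0·1 + 0·1 + 3·2 + 4·2 + 14·-2 + 4·-1 + 17·-1 + 12·-1.

4 -47 2
3 9 50
-15 4 35
-7 77 39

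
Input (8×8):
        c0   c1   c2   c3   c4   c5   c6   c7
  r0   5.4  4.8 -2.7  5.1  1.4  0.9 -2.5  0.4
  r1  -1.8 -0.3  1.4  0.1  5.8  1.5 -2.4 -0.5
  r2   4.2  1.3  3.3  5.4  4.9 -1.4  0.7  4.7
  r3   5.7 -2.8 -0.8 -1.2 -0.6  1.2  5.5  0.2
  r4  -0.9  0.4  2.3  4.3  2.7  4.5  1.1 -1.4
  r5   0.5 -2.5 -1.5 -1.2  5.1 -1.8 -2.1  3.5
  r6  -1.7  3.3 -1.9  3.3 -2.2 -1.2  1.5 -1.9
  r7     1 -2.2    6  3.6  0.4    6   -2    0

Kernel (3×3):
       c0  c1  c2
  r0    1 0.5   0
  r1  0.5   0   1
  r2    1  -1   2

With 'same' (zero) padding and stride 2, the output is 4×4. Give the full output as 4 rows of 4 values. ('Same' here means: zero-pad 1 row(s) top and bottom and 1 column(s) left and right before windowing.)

6 6 0.75 3.75
-10.9 2.05 6.1 0.4
-2.25 -2.1 -4.75 12.1
-1.85 0.7 17 2.65

Output[0,0]: The receptive field on the zero-padded input at this output position is [0 0 0 / 0 5.4 4.8 / 0 -1.8 -0.3]. Elementwise product with the kernel and sum: 0·1 + 0·0.5 + 0·0.5 + 4.8·1 + 0·1 + -1.8·-1 + -0.3·2.
Output[0,1]: The receptive field on the zero-padded input at this output position is [0 0 0 / 4.8 -2.7 5.1 / -0.3 1.4 0.1]. Elementwise product with the kernel and sum: 0·1 + 0·0.5 + 4.8·0.5 + 5.1·1 + -0.3·1 + 1.4·-1 + 0.1·2.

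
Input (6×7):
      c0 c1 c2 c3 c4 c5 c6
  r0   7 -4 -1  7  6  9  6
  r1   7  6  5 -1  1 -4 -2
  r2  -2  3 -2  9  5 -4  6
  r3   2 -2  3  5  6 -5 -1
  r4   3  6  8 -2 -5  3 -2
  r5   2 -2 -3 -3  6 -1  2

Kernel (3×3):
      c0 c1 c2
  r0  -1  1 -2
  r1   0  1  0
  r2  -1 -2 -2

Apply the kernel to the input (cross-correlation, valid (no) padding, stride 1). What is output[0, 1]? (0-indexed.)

-23

The receptive field on the input at this output position is [-4 -1 7 / 6 5 -1 / 3 -2 9]. Elementwise product with the kernel and sum: -4·-1 + -1·1 + 7·-2 + 5·1 + 3·-1 + -2·-2 + 9·-2.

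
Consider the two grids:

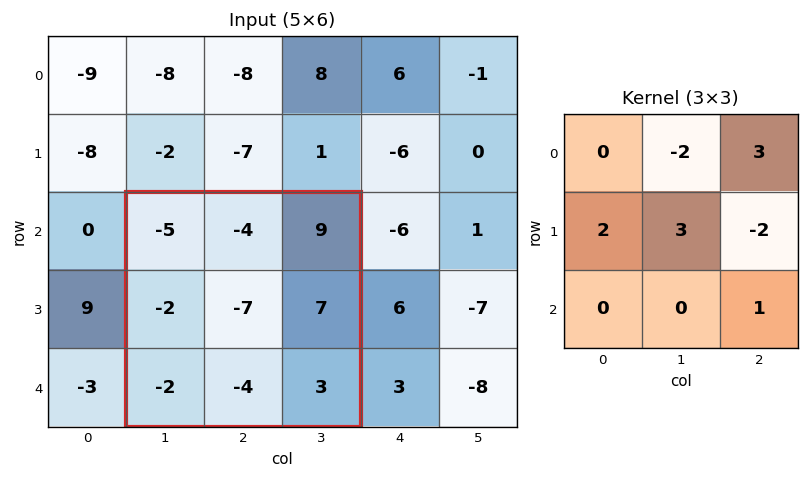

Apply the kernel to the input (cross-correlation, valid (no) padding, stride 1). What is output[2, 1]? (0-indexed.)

-1

The receptive field on the input at this output position is [-5 -4 9 / -2 -7 7 / -2 -4 3]. Elementwise product with the kernel and sum: -4·-2 + 9·3 + -2·2 + -7·3 + 7·-2 + 3·1.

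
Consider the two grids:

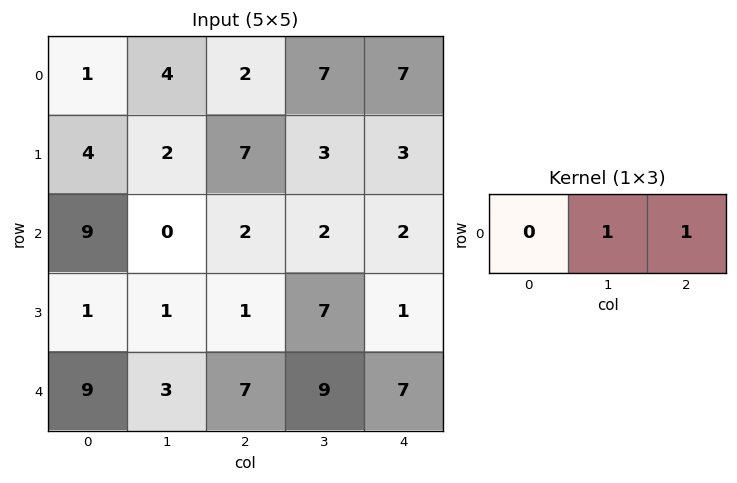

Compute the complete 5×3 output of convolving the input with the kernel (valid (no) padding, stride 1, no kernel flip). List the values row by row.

Output[0,0]: The receptive field on the input at this output position is [1 4 2]. Elementwise product with the kernel and sum: 4·1 + 2·1.
Output[0,1]: The receptive field on the input at this output position is [4 2 7]. Elementwise product with the kernel and sum: 2·1 + 7·1.

6 9 14
9 10 6
2 4 4
2 8 8
10 16 16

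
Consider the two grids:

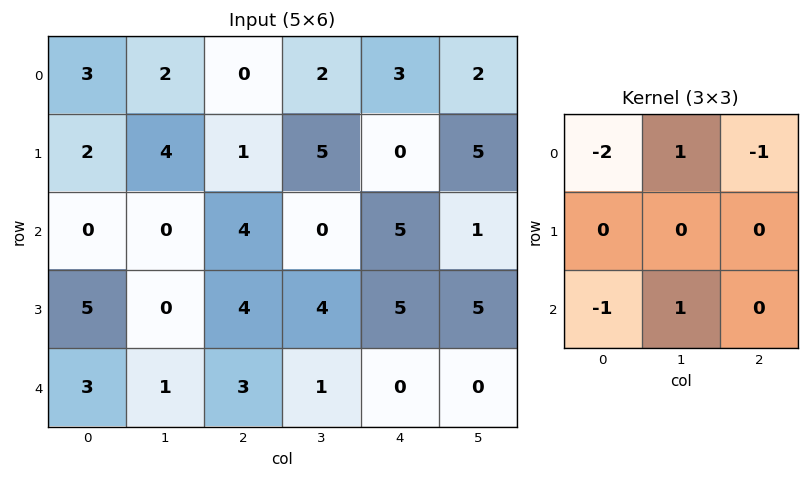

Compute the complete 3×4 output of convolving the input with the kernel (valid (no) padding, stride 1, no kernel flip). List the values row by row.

Output[0,0]: The receptive field on the input at this output position is [3 2 0 / 2 4 1 / 0 0 4]. Elementwise product with the kernel and sum: 3·-2 + 2·1 + 0·-1 + 0·-1 + 0·1.
Output[0,1]: The receptive field on the input at this output position is [2 0 2 / 4 1 5 / 0 4 0]. Elementwise product with the kernel and sum: 2·-2 + 0·1 + 2·-1 + 0·-1 + 4·1.

-4 -2 -5 2
-6 -8 3 -14
-6 6 -15 3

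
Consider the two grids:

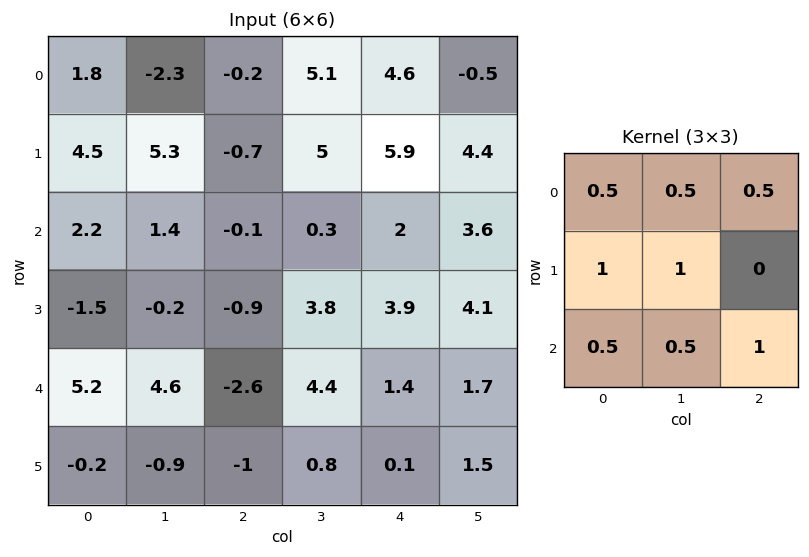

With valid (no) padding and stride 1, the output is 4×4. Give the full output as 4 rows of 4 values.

11.15 6.85 11.15 20.25
6.4 9.35 10.65 17.9
2.35 5.1 6.3 15.25
6.95 3.2 5.2 13.65

Output[0,0]: The receptive field on the input at this output position is [1.8 -2.3 -0.2 / 4.5 5.3 -0.7 / 2.2 1.4 -0.1]. Elementwise product with the kernel and sum: 1.8·0.5 + -2.3·0.5 + -0.2·0.5 + 4.5·1 + 5.3·1 + 2.2·0.5 + 1.4·0.5 + -0.1·1.
Output[0,1]: The receptive field on the input at this output position is [-2.3 -0.2 5.1 / 5.3 -0.7 5 / 1.4 -0.1 0.3]. Elementwise product with the kernel and sum: -2.3·0.5 + -0.2·0.5 + 5.1·0.5 + 5.3·1 + -0.7·1 + 1.4·0.5 + -0.1·0.5 + 0.3·1.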